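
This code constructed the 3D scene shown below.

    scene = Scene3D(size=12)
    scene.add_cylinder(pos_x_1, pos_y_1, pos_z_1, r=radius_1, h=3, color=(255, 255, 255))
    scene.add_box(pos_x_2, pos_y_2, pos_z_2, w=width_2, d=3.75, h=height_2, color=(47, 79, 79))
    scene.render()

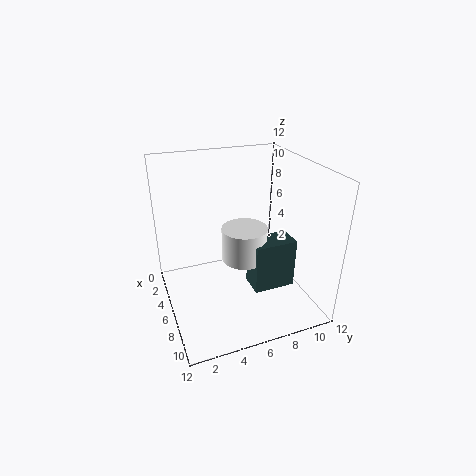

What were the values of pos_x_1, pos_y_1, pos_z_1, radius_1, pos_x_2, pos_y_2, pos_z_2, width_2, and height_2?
pos_x_1 = 5, pos_y_1 = 7, pos_z_1 = 3.25, radius_1 = 2, pos_x_2 = 5, pos_y_2 = 7.25, pos_z_2 = 0.75, width_2 = 2.25, height_2 = 4.5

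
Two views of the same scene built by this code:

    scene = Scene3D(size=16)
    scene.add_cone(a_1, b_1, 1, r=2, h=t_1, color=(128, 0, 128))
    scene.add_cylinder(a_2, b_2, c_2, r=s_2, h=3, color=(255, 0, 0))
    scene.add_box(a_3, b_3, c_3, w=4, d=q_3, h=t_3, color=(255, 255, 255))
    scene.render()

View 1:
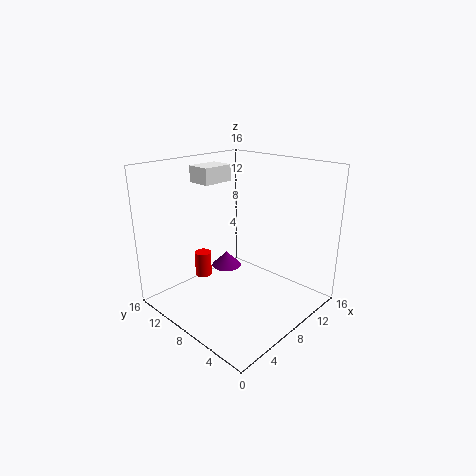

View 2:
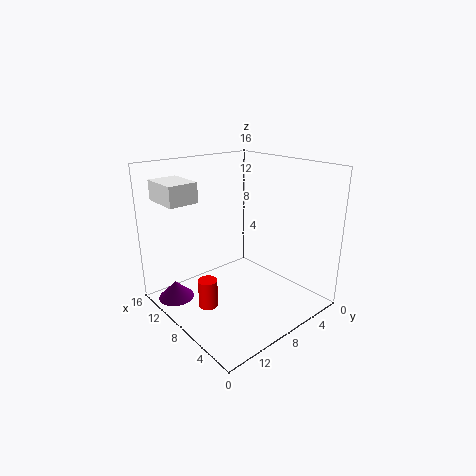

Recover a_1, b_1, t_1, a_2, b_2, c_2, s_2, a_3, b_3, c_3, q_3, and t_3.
a_1 = 12; b_1 = 14; t_1 = 2; a_2 = 7; b_2 = 13; c_2 = 2; s_2 = 1; a_3 = 8; b_3 = 13; c_3 = 13; q_3 = 3; t_3 = 2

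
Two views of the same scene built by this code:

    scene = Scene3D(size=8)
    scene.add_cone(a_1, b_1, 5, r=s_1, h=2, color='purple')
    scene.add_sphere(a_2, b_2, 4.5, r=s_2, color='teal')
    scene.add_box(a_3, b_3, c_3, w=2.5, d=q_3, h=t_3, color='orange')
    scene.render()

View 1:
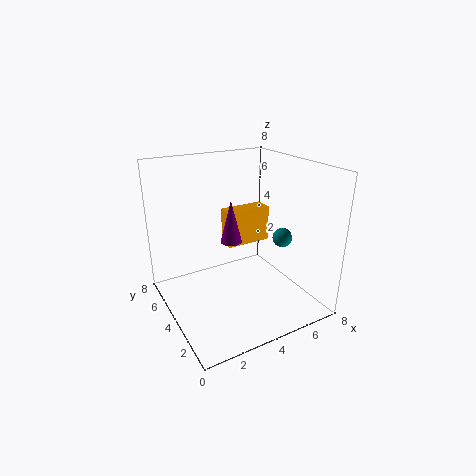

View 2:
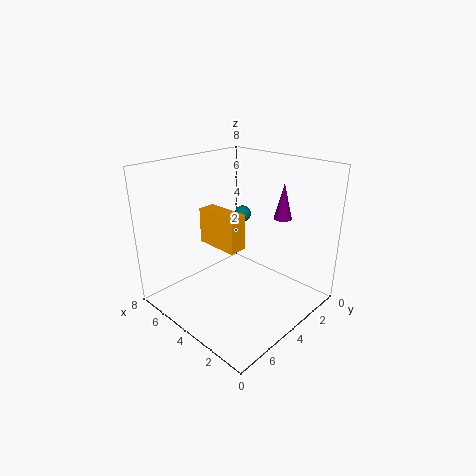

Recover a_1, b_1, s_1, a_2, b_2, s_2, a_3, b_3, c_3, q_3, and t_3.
a_1 = 2.5; b_1 = 2; s_1 = 0.5; a_2 = 5.5; b_2 = 2; s_2 = 0.5; a_3 = 3.5; b_3 = 4; c_3 = 3.5; q_3 = 1; t_3 = 2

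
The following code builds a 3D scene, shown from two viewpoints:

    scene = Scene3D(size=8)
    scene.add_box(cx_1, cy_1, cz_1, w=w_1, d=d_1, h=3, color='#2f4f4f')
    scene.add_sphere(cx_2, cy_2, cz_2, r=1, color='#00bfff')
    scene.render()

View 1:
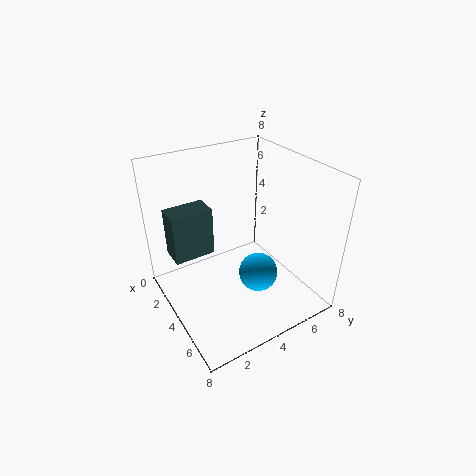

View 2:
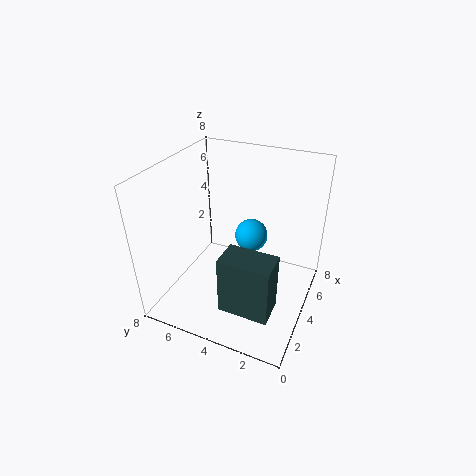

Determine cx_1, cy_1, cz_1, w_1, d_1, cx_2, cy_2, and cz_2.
cx_1 = 0.5, cy_1 = 1, cz_1 = 2, w_1 = 1.5, d_1 = 2.5, cx_2 = 6, cy_2 = 4, cz_2 = 3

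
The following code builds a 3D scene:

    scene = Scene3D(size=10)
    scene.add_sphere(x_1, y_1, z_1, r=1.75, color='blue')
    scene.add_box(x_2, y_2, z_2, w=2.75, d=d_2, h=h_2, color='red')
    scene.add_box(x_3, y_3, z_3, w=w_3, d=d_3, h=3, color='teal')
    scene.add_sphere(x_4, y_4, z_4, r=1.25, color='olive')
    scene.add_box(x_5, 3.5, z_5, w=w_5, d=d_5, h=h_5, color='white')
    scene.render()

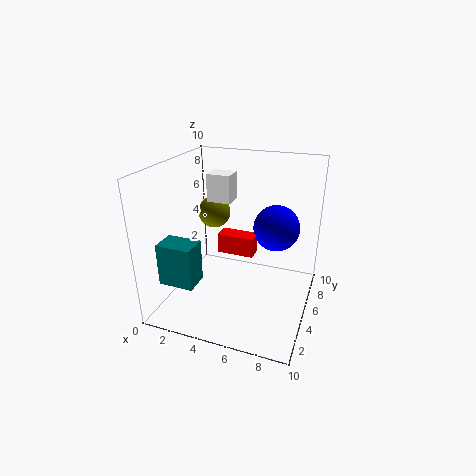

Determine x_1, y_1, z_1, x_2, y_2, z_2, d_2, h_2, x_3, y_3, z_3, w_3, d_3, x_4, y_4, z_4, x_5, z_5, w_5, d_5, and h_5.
x_1 = 7
y_1 = 8
z_1 = 4.75
x_2 = 3
y_2 = 6
z_2 = 3
d_2 = 1.25
h_2 = 1.5
x_3 = 0.25
y_3 = 2
z_3 = 2
w_3 = 2.5
d_3 = 1.75
x_4 = 2
y_4 = 7.75
z_4 = 5.5
x_5 = 3.5
z_5 = 8
w_5 = 1.5
d_5 = 1.25
h_5 = 1.75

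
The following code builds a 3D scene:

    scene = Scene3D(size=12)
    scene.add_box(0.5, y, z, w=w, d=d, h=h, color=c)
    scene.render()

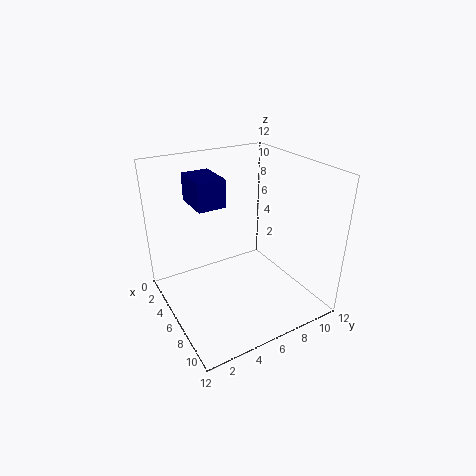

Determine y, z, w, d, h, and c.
y = 3.5, z = 8, w = 3.5, d = 2.5, h = 2.5, c = 'navy'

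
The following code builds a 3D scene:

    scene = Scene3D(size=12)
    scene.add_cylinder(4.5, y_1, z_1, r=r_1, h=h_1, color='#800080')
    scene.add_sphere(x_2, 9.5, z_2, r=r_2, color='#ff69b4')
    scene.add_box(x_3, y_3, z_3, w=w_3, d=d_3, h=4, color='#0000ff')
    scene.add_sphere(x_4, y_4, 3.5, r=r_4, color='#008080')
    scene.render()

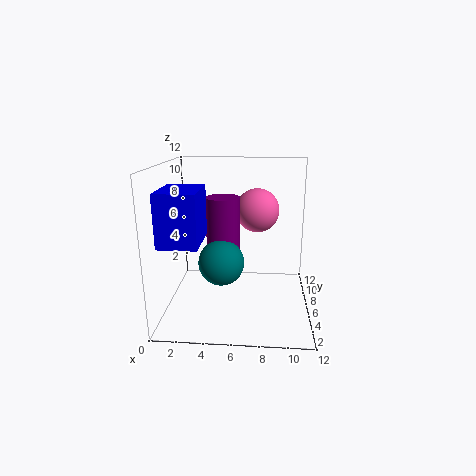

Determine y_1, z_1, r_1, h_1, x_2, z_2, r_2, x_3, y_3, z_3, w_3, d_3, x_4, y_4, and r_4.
y_1 = 8, z_1 = 4, r_1 = 1.5, h_1 = 5, x_2 = 7.5, z_2 = 7.5, r_2 = 2, x_3 = 0.5, y_3 = 1.5, z_3 = 6.5, w_3 = 3, d_3 = 4, x_4 = 4.5, y_4 = 6.5, r_4 = 2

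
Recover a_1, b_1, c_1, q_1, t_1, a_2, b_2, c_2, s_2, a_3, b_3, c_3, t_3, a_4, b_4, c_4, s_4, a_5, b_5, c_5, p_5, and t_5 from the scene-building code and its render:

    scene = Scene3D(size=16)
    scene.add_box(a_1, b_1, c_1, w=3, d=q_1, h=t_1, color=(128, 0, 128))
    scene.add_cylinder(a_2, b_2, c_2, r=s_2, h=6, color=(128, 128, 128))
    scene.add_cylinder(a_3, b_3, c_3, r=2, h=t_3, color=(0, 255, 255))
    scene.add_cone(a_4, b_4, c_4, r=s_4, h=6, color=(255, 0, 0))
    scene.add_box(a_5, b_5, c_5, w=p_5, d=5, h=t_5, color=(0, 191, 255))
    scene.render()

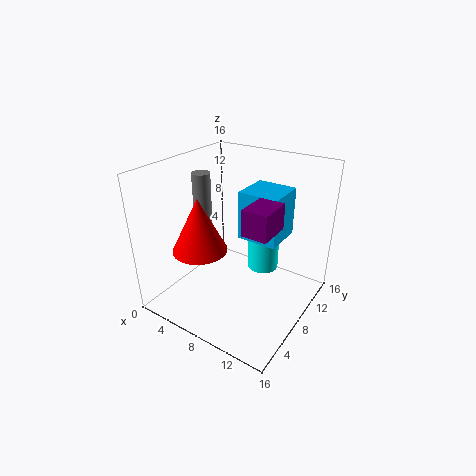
a_1 = 9; b_1 = 7; c_1 = 9; q_1 = 4; t_1 = 3; a_2 = 4; b_2 = 7; c_2 = 9; s_2 = 1; a_3 = 8; b_3 = 14; c_3 = 1; t_3 = 7; a_4 = 5; b_4 = 5; c_4 = 7; s_4 = 3; a_5 = 6; b_5 = 11; c_5 = 6; p_5 = 5; t_5 = 6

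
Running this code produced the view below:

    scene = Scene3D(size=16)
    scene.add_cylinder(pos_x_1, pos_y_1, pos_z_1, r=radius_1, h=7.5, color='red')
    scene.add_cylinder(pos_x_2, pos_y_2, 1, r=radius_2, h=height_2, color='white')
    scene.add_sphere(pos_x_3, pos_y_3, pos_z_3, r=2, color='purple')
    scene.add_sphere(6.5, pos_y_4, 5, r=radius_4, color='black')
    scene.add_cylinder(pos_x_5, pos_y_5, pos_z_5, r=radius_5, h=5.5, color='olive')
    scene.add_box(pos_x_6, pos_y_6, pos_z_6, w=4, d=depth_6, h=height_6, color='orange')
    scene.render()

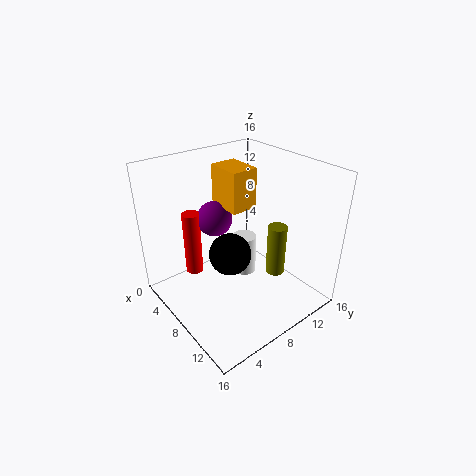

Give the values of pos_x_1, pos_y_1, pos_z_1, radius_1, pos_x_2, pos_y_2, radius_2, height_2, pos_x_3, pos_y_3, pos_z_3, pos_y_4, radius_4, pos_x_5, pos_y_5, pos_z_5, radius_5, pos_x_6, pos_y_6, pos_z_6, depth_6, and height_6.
pos_x_1 = 4; pos_y_1 = 4.5; pos_z_1 = 3; radius_1 = 1; pos_x_2 = 5.5; pos_y_2 = 11; radius_2 = 1.5; height_2 = 5; pos_x_3 = 5; pos_y_3 = 7; pos_z_3 = 9.5; pos_y_4 = 8; radius_4 = 2.5; pos_x_5 = 12; pos_y_5 = 10; pos_z_5 = 5; radius_5 = 1; pos_x_6 = 4; pos_y_6 = 7.5; pos_z_6 = 11; depth_6 = 3; height_6 = 4.5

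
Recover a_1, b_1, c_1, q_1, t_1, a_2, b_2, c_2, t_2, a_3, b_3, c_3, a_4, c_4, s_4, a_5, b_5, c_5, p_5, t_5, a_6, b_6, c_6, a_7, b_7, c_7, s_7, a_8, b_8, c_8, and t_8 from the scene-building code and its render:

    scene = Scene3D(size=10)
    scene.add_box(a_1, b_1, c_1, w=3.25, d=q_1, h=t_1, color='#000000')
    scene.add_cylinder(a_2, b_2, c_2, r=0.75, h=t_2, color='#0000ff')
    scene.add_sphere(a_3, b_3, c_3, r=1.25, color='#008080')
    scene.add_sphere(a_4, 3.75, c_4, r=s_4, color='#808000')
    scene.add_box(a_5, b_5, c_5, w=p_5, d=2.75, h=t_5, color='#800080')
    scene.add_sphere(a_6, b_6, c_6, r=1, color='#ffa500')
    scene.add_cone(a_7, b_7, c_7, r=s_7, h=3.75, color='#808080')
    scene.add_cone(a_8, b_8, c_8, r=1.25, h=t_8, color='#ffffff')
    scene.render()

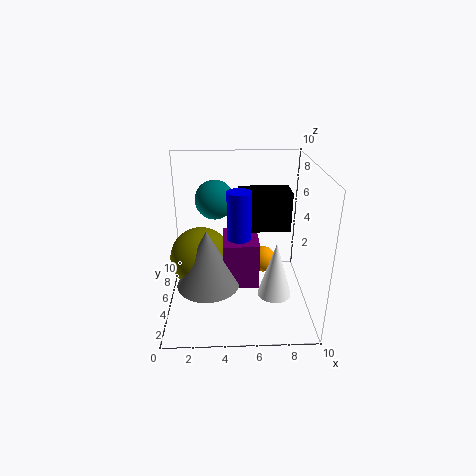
a_1 = 5; b_1 = 3.25; c_1 = 6.25; q_1 = 1.75; t_1 = 2.5; a_2 = 5; b_2 = 3; c_2 = 6; t_2 = 3; a_3 = 3.5; b_3 = 4.5; c_3 = 8; a_4 = 2.5; c_4 = 4.25; s_4 = 2; a_5 = 4; b_5 = 2.25; c_5 = 2.75; p_5 = 2.25; t_5 = 3; a_6 = 7; b_6 = 6.75; c_6 = 2.25; a_7 = 3; b_7 = 2.5; c_7 = 3; s_7 = 2; a_8 = 7.75; b_8 = 5; c_8 = 0.25; t_8 = 4.25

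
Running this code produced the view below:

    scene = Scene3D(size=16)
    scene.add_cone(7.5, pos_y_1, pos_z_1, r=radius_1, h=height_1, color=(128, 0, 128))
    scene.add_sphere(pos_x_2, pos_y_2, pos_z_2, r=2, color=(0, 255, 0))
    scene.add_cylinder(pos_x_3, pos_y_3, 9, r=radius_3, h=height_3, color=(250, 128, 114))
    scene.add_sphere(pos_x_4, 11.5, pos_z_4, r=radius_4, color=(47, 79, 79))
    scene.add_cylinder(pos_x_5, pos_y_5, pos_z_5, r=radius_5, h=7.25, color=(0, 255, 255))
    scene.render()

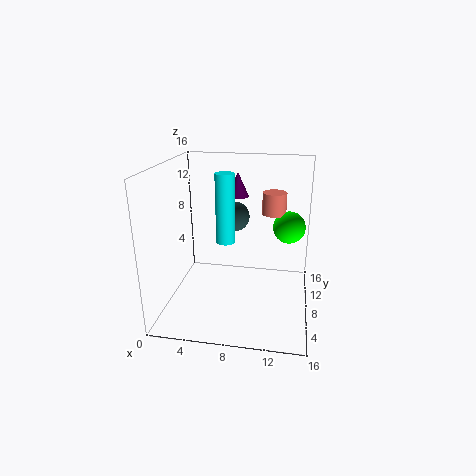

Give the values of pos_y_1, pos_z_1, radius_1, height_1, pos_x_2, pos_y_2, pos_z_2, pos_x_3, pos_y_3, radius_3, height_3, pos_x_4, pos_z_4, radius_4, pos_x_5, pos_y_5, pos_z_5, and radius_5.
pos_y_1 = 10.75
pos_z_1 = 12
radius_1 = 1.25
height_1 = 2.75
pos_x_2 = 13.5
pos_y_2 = 13.5
pos_z_2 = 7.5
pos_x_3 = 11.5
pos_y_3 = 14
radius_3 = 1.5
height_3 = 2.75
pos_x_4 = 7
pos_z_4 = 9.25
radius_4 = 1.75
pos_x_5 = 7
pos_y_5 = 6.25
pos_z_5 = 8.25
radius_5 = 1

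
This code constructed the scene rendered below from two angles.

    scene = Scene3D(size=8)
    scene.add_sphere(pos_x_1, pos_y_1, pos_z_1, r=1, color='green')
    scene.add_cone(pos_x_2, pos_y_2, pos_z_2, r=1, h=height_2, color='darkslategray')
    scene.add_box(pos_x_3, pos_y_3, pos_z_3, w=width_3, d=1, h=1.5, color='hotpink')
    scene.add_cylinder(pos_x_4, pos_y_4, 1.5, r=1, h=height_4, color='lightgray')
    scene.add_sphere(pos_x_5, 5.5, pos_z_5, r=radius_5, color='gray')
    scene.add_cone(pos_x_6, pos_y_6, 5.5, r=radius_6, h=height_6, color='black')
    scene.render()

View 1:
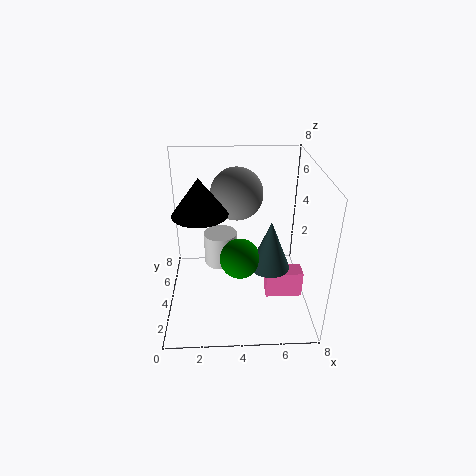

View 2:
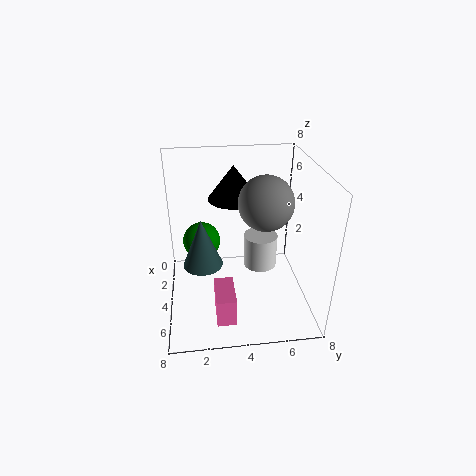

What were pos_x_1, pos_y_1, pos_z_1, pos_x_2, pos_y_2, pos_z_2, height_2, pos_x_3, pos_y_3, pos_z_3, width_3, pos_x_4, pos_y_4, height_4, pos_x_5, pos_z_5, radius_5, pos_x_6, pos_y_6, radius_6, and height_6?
pos_x_1 = 4; pos_y_1 = 2; pos_z_1 = 4; pos_x_2 = 5.5; pos_y_2 = 2; pos_z_2 = 3.5; height_2 = 2.5; pos_x_3 = 5.5; pos_y_3 = 2.5; pos_z_3 = 1; width_3 = 2; pos_x_4 = 3; pos_y_4 = 5.5; height_4 = 2; pos_x_5 = 4; pos_z_5 = 6; radius_5 = 1.5; pos_x_6 = 2; pos_y_6 = 4; radius_6 = 1.5; height_6 = 2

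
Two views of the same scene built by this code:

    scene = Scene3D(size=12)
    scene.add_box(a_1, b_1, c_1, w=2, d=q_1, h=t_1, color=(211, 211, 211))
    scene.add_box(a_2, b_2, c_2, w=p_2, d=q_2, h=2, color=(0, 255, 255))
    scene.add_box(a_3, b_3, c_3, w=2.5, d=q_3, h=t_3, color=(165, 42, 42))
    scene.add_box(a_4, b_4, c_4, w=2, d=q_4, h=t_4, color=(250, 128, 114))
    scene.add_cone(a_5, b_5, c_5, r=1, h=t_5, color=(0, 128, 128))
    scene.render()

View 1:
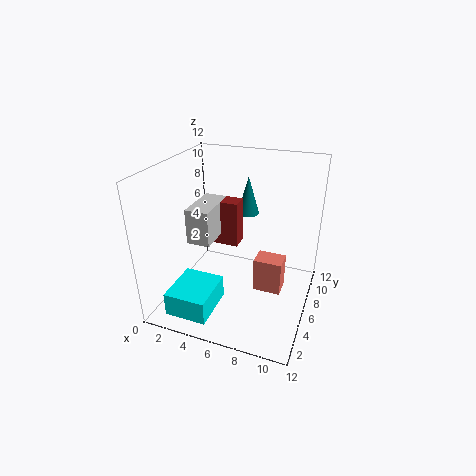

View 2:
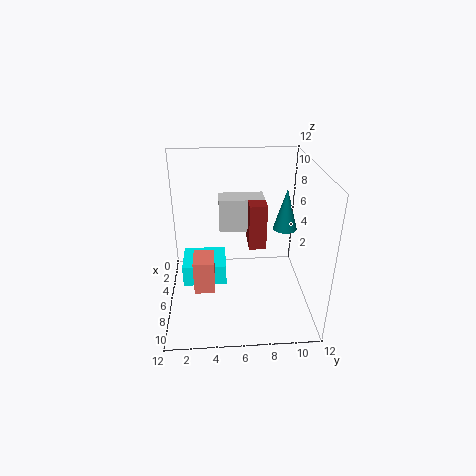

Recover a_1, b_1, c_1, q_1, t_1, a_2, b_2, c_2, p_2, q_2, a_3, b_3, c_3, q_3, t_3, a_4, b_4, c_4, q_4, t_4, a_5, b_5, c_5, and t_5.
a_1 = 2, b_1 = 4.5, c_1 = 5.5, q_1 = 4, t_1 = 3, a_2 = 1.5, b_2 = 1, c_2 = 0.5, p_2 = 3.5, q_2 = 4, a_3 = 3, b_3 = 7, c_3 = 4.5, q_3 = 1.5, t_3 = 4, a_4 = 8.5, b_4 = 2.5, c_4 = 4, q_4 = 1.5, t_4 = 2.5, a_5 = 5.5, b_5 = 10, c_5 = 6.5, t_5 = 3.5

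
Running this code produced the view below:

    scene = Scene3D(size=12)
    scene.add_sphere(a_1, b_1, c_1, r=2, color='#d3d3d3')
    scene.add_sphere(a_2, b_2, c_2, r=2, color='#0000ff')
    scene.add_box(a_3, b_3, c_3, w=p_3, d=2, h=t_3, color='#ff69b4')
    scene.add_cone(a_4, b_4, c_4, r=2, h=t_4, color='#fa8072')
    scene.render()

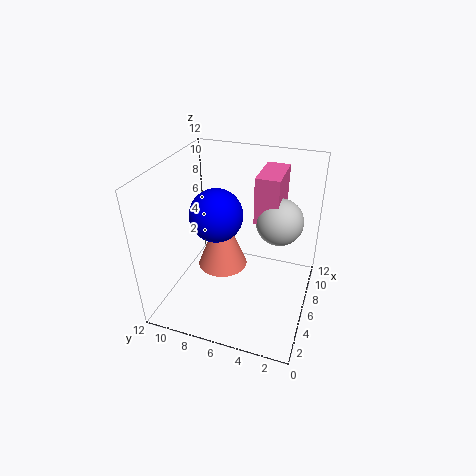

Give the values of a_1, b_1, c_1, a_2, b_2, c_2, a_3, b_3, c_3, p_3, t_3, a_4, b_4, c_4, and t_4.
a_1 = 8; b_1 = 3; c_1 = 7; a_2 = 4; b_2 = 7; c_2 = 9; a_3 = 7; b_3 = 3; c_3 = 7; p_3 = 4; t_3 = 4; a_4 = 5; b_4 = 7; c_4 = 4; t_4 = 5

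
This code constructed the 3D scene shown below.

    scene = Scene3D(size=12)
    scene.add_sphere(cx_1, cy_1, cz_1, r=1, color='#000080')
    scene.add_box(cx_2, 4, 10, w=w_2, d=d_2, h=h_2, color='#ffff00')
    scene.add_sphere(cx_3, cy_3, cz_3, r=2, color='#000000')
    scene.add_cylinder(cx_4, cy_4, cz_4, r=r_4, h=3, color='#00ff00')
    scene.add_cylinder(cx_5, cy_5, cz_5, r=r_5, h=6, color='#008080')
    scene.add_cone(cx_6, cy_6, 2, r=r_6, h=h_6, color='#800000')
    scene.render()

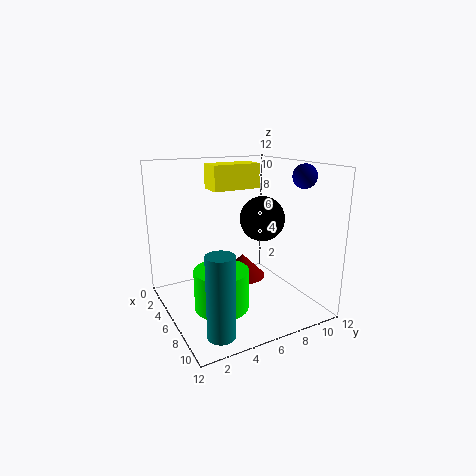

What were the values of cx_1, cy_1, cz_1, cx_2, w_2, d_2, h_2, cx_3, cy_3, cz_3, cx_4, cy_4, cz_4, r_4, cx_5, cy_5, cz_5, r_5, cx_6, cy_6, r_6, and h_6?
cx_1 = 8; cy_1 = 11; cz_1 = 11; cx_2 = 4; w_2 = 2; d_2 = 4; h_2 = 2; cx_3 = 5; cy_3 = 9; cz_3 = 7; cx_4 = 9; cy_4 = 3; cz_4 = 2; r_4 = 2; cx_5 = 11; cy_5 = 2; cz_5 = 1; r_5 = 1; cx_6 = 5; cy_6 = 7; r_6 = 2; h_6 = 2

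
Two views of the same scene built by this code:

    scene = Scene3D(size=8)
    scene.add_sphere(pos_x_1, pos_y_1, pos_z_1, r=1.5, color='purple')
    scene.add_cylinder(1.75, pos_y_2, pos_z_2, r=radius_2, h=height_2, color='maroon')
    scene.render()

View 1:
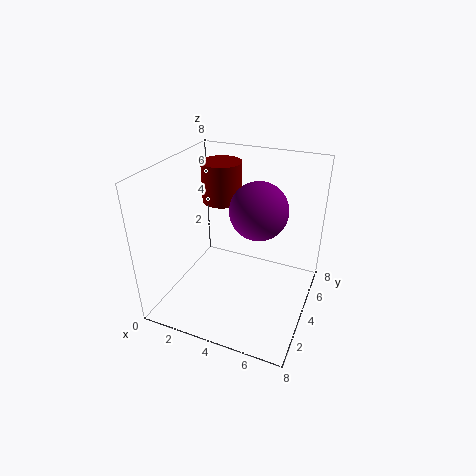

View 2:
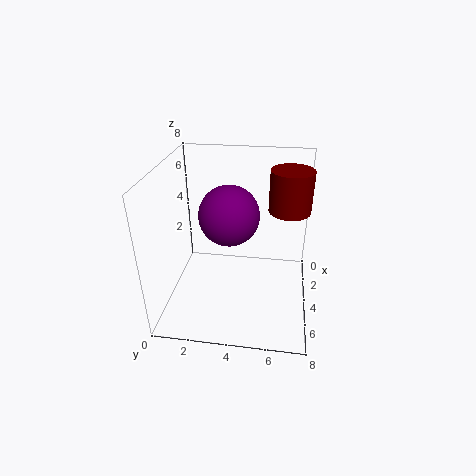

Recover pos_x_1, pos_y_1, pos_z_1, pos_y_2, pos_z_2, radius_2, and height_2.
pos_x_1 = 5.25
pos_y_1 = 3.75
pos_z_1 = 6
pos_y_2 = 6.75
pos_z_2 = 4.75
radius_2 = 1.25
height_2 = 2.5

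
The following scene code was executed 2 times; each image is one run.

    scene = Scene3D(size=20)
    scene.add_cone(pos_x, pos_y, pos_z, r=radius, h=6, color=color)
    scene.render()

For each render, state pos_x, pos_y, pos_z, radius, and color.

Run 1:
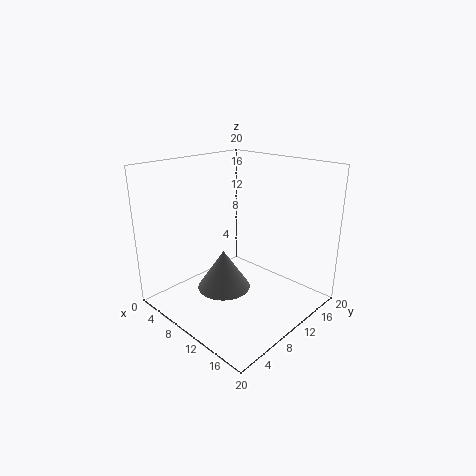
pos_x = 7
pos_y = 10
pos_z = 1
radius = 4
color = 'gray'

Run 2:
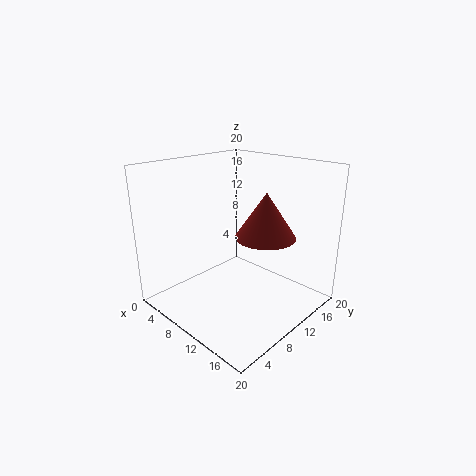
pos_x = 14
pos_y = 11
pos_z = 11
radius = 4
color = 'brown'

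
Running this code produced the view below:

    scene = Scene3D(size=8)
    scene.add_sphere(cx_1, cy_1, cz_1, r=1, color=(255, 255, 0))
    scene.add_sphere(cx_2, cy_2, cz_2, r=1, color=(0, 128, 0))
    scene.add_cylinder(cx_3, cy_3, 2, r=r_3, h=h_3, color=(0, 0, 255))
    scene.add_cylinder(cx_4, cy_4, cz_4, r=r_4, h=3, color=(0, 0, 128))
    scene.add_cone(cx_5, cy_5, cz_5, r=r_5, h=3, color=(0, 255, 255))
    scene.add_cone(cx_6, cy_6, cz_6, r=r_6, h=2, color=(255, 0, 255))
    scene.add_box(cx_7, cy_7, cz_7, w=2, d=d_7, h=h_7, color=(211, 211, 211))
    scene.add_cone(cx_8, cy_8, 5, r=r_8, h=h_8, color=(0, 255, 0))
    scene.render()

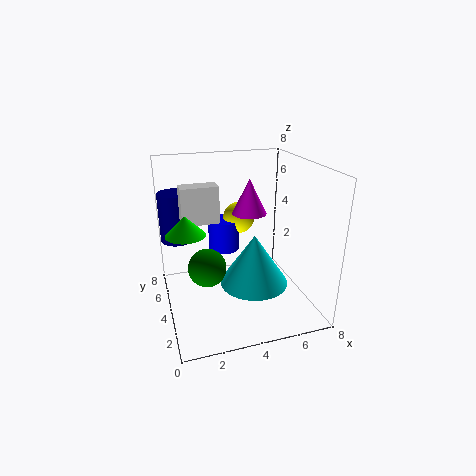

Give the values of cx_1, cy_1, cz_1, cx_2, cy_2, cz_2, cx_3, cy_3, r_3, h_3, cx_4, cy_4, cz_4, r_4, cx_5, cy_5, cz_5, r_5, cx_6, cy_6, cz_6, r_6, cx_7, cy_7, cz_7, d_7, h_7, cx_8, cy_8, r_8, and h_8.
cx_1 = 5, cy_1 = 7, cz_1 = 4, cx_2 = 2, cy_2 = 3, cz_2 = 3, cx_3 = 4, cy_3 = 7, r_3 = 1, h_3 = 2, cx_4 = 1, cy_4 = 7, cz_4 = 3, r_4 = 1, cx_5 = 5, cy_5 = 4, cz_5 = 1, r_5 = 2, cx_6 = 5, cy_6 = 5, cz_6 = 5, r_6 = 1, cx_7 = 1, cy_7 = 4, cz_7 = 5, d_7 = 1, h_7 = 2, cx_8 = 1, cy_8 = 3, r_8 = 1, h_8 = 1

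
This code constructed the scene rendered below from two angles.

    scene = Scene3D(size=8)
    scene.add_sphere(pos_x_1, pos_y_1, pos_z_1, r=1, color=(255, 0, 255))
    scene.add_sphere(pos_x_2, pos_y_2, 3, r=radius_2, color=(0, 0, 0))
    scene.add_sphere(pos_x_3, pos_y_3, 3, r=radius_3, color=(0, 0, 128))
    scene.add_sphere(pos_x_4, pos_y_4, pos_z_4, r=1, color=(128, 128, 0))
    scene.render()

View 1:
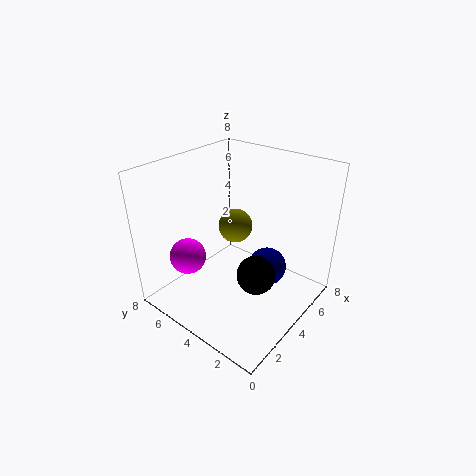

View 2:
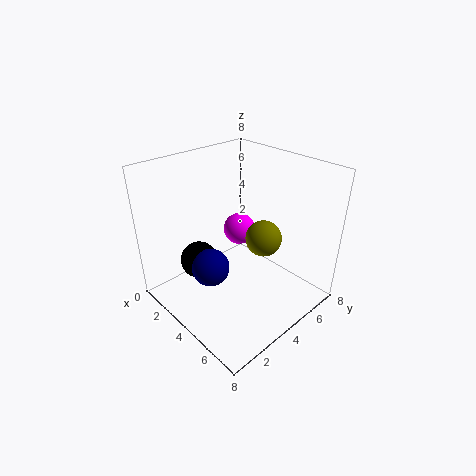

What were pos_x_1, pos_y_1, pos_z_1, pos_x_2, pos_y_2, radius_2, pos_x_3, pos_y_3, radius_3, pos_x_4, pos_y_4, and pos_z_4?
pos_x_1 = 2, pos_y_1 = 6, pos_z_1 = 3, pos_x_2 = 3, pos_y_2 = 2, radius_2 = 1, pos_x_3 = 4, pos_y_3 = 2, radius_3 = 1, pos_x_4 = 5, pos_y_4 = 5, pos_z_4 = 4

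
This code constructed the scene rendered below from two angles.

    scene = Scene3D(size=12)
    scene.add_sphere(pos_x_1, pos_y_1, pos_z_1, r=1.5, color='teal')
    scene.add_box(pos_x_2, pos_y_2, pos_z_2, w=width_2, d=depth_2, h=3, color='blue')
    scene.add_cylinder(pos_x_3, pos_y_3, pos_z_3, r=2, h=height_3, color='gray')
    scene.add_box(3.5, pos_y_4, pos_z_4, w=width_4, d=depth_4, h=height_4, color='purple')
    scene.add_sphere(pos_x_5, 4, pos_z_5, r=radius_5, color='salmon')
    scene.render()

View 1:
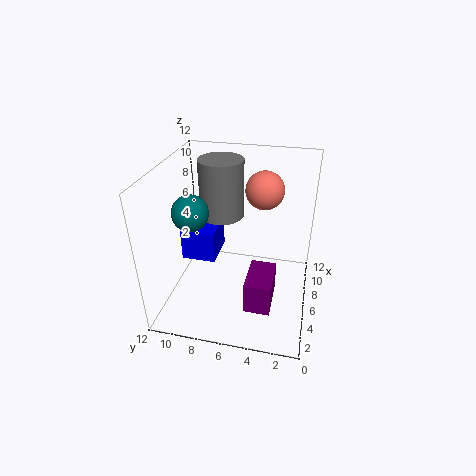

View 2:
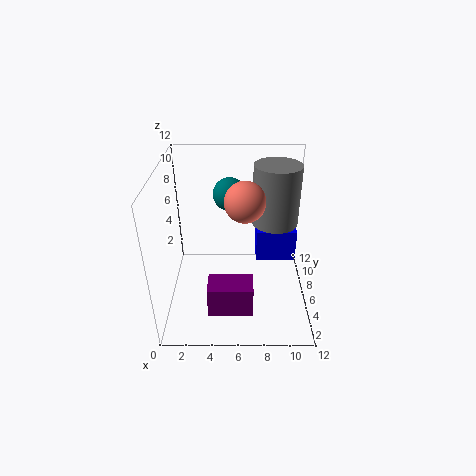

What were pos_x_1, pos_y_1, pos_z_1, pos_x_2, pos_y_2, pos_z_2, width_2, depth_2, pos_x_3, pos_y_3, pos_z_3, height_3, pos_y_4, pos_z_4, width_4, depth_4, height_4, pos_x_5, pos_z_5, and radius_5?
pos_x_1 = 5.25, pos_y_1 = 9.75, pos_z_1 = 8.25, pos_x_2 = 7.75, pos_y_2 = 8.75, pos_z_2 = 1.75, width_2 = 3.75, depth_2 = 3.25, pos_x_3 = 9.25, pos_y_3 = 8.25, pos_z_3 = 6.25, height_3 = 5.25, pos_y_4 = 2.75, pos_z_4 = 0.25, width_4 = 3.75, depth_4 = 2.25, height_4 = 2.75, pos_x_5 = 6.5, pos_z_5 = 10.25, radius_5 = 1.5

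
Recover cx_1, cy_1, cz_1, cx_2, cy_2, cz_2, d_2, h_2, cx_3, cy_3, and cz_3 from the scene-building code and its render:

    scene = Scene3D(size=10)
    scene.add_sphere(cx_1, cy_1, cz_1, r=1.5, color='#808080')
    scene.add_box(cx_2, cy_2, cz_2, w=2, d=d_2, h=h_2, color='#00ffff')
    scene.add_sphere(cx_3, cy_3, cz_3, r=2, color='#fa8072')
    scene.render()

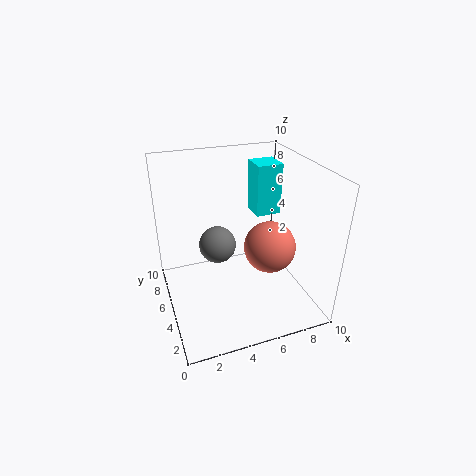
cx_1 = 4.5; cy_1 = 8.5; cz_1 = 2.5; cx_2 = 7.5; cy_2 = 7.5; cz_2 = 5; d_2 = 2; h_2 = 4; cx_3 = 8; cy_3 = 6; cz_3 = 3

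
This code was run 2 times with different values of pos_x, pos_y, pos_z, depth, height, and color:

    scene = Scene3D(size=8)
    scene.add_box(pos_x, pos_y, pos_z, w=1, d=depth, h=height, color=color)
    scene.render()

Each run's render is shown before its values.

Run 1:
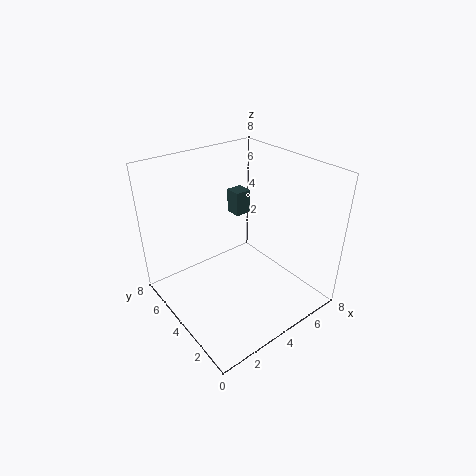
pos_x = 5.5
pos_y = 6
pos_z = 4
depth = 1
height = 1.5
color = 'darkslategray'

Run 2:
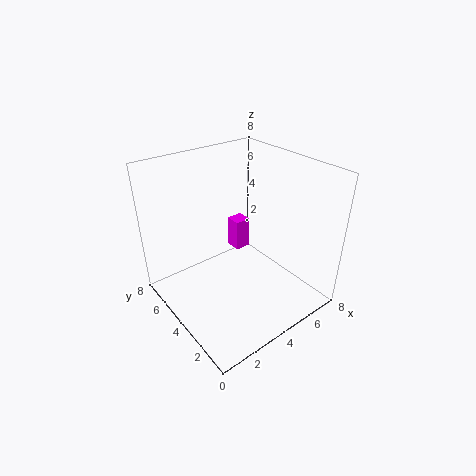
pos_x = 5.5
pos_y = 6
pos_z = 1.5
depth = 1
height = 2
color = 'magenta'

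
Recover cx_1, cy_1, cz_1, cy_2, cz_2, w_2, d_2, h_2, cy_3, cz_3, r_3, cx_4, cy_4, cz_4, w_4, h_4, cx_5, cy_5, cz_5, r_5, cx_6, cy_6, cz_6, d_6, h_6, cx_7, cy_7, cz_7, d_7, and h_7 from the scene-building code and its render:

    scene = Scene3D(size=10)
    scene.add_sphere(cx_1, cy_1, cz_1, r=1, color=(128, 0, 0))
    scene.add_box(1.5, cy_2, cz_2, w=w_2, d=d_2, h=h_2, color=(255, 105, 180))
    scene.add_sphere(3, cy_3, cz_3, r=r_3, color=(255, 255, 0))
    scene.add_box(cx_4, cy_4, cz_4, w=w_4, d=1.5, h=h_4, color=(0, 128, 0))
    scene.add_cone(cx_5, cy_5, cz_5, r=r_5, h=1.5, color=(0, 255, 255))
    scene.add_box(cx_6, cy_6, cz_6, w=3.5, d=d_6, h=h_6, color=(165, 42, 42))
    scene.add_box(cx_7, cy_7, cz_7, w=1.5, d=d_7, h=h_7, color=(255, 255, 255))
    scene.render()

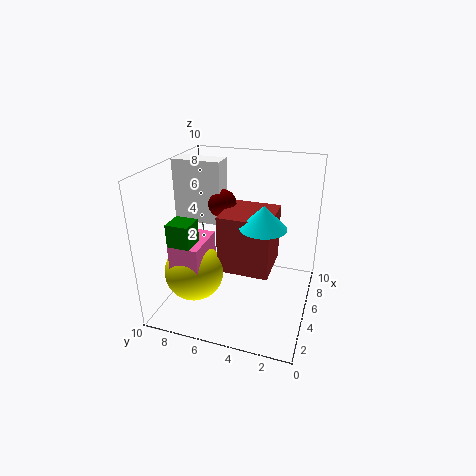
cx_1 = 6, cy_1 = 6.5, cz_1 = 7, cy_2 = 6.5, cz_2 = 3, w_2 = 3, d_2 = 2, h_2 = 2.5, cy_3 = 7.5, cz_3 = 3, r_3 = 2, cx_4 = 1.5, cy_4 = 7, cz_4 = 2.5, w_4 = 1.5, h_4 = 4.5, cx_5 = 4, cy_5 = 3, cz_5 = 6.5, r_5 = 1.5, cx_6 = 3.5, cy_6 = 2.5, cz_6 = 3, d_6 = 3.5, h_6 = 4, cx_7 = 5.5, cy_7 = 6.5, cz_7 = 5.5, d_7 = 3.5, h_7 = 4.5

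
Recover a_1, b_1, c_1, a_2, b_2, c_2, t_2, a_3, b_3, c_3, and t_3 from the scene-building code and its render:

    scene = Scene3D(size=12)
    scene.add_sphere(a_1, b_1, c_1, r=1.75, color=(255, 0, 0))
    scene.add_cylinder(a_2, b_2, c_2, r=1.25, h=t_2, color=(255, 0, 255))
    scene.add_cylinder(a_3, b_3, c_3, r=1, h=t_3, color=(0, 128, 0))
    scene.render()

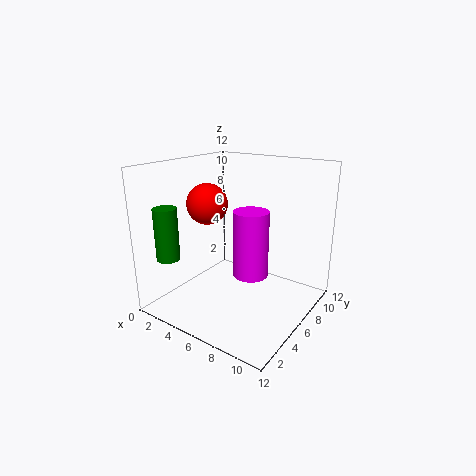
a_1 = 3; b_1 = 5.75; c_1 = 8.5; a_2 = 9; b_2 = 3.25; c_2 = 4.75; t_2 = 4.75; a_3 = 1; b_3 = 2.75; c_3 = 4; t_3 = 4.5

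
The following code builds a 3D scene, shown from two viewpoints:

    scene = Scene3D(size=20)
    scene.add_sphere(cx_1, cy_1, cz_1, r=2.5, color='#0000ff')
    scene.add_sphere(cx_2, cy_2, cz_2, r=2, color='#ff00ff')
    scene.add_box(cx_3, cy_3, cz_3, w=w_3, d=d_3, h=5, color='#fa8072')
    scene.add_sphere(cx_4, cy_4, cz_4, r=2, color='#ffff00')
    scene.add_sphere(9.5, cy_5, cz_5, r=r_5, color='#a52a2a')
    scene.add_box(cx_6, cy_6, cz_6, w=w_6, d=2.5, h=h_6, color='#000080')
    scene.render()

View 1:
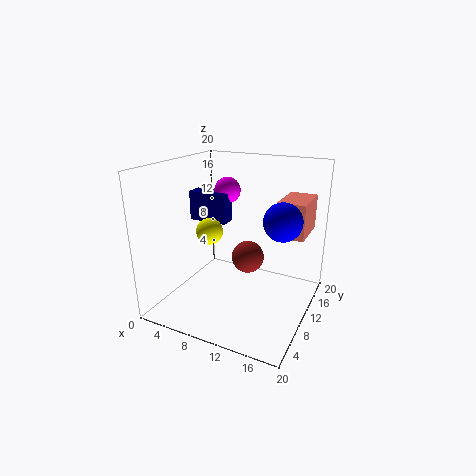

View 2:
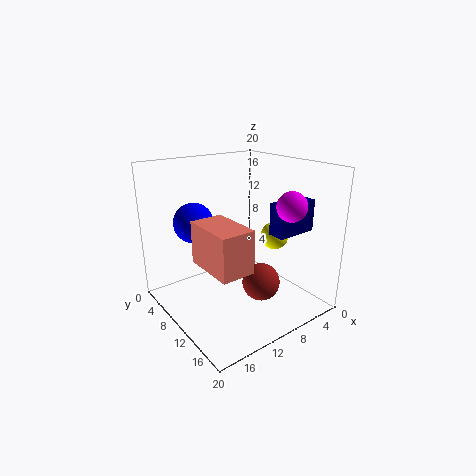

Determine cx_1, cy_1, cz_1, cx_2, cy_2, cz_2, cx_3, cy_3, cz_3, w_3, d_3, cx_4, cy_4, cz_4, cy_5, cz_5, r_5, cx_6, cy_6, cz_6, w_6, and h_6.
cx_1 = 16.5
cy_1 = 9.5
cz_1 = 13.5
cx_2 = 5.5
cy_2 = 15.5
cz_2 = 15
cx_3 = 14.5
cy_3 = 12.5
cz_3 = 10
w_3 = 4
d_3 = 6.5
cx_4 = 4.5
cy_4 = 11.5
cz_4 = 9.5
cy_5 = 14.5
cz_5 = 5
r_5 = 2.5
cx_6 = 0.5
cy_6 = 12.5
cz_6 = 10.5
w_6 = 6
h_6 = 4.5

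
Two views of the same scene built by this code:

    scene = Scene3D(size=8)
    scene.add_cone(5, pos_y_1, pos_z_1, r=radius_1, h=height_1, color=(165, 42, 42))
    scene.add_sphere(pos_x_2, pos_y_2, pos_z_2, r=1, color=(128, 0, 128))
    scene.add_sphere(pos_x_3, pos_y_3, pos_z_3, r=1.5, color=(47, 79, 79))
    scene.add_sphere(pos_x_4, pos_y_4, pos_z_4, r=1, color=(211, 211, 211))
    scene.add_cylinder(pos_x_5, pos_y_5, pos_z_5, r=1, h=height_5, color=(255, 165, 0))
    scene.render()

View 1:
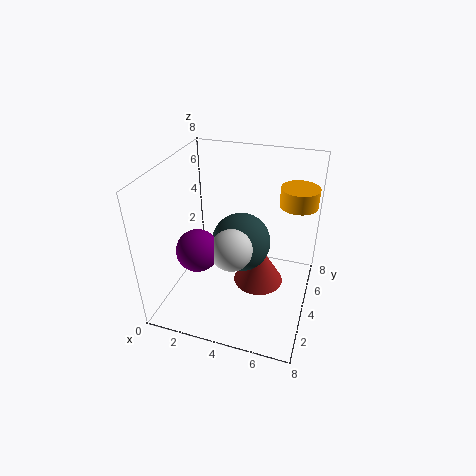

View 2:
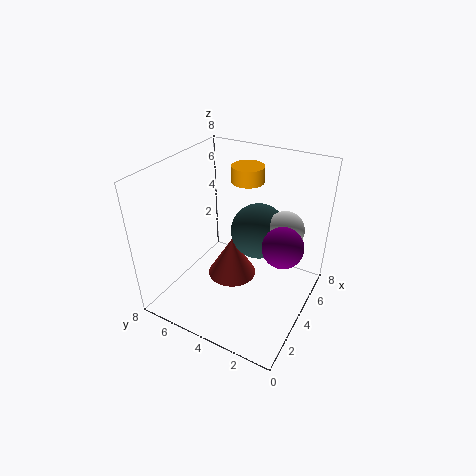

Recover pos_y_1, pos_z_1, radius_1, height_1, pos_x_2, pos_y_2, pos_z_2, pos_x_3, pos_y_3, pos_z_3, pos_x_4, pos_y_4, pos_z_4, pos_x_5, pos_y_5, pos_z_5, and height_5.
pos_y_1 = 5
pos_z_1 = 0.5
radius_1 = 1.5
height_1 = 2.5
pos_x_2 = 3
pos_y_2 = 1
pos_z_2 = 5
pos_x_3 = 4.5
pos_y_3 = 3
pos_z_3 = 4.5
pos_x_4 = 4.5
pos_y_4 = 1.5
pos_z_4 = 5
pos_x_5 = 7
pos_y_5 = 5
pos_z_5 = 6
height_5 = 1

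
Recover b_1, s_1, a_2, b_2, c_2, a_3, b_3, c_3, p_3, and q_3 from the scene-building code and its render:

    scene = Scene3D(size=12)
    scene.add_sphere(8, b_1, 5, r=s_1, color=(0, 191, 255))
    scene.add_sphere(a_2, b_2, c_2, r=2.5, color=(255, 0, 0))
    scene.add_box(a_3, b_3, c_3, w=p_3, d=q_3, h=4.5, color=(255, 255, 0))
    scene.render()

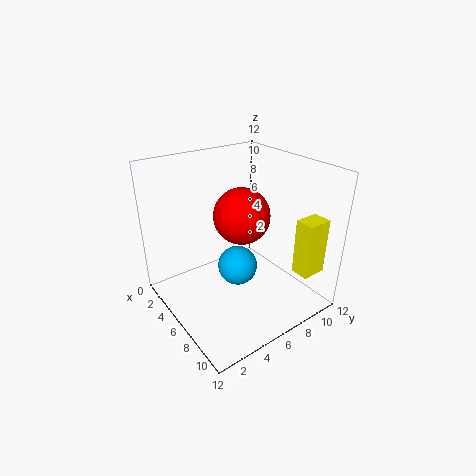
b_1 = 4.5
s_1 = 1.5
a_2 = 4.5
b_2 = 7.5
c_2 = 7
a_3 = 10
b_3 = 8.5
c_3 = 4
p_3 = 1.5
q_3 = 2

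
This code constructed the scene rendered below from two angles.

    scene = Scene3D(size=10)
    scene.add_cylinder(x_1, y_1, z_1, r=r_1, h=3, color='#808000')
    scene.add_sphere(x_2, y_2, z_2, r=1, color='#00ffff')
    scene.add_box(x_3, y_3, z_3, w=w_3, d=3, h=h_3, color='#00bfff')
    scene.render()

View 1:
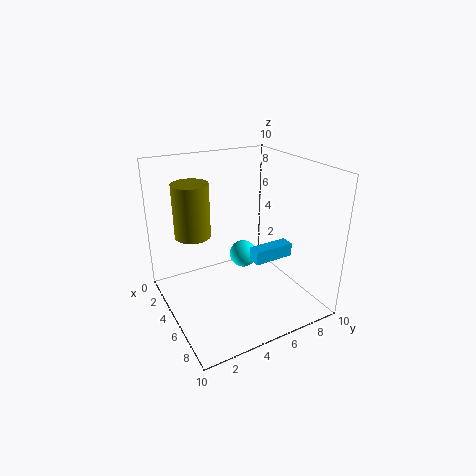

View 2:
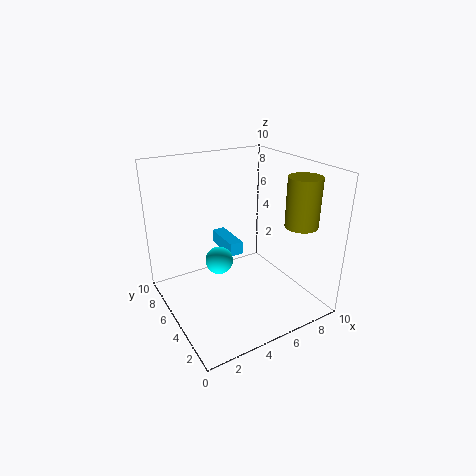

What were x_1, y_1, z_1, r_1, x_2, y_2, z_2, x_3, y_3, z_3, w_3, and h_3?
x_1 = 7; y_1 = 1; z_1 = 7; r_1 = 1; x_2 = 4; y_2 = 6; z_2 = 3; x_3 = 5; y_3 = 6; z_3 = 3; w_3 = 1; h_3 = 1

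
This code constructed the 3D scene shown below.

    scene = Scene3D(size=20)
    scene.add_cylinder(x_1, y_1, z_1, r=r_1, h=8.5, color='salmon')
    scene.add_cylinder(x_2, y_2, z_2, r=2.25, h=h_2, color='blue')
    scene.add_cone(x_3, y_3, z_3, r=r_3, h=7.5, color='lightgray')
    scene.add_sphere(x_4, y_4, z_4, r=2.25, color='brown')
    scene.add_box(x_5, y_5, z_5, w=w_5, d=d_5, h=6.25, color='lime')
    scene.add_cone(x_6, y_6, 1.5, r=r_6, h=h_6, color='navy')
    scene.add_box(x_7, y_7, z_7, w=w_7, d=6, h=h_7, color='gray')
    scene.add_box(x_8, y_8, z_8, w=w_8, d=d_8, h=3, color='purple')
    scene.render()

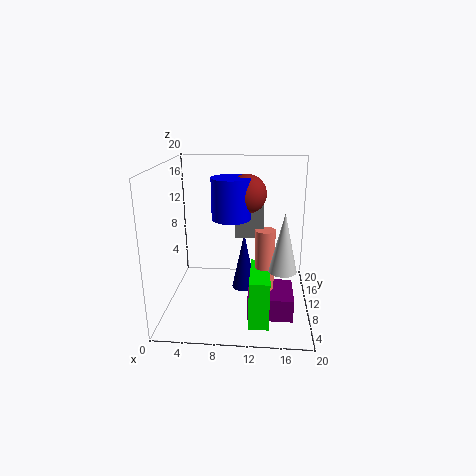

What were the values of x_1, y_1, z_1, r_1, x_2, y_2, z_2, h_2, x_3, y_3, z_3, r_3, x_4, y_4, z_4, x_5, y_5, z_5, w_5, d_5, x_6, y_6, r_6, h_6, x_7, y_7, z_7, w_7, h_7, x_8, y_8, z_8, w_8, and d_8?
x_1 = 13.75, y_1 = 6, z_1 = 4.25, r_1 = 1.25, x_2 = 9.75, y_2 = 4, z_2 = 14.75, h_2 = 4.75, x_3 = 16, y_3 = 5, z_3 = 7.75, r_3 = 1.75, x_4 = 11.5, y_4 = 4.75, z_4 = 17.5, x_5 = 12, y_5 = 1.25, z_5 = 1.5, w_5 = 2.5, d_5 = 6.75, x_6 = 10.75, y_6 = 11.75, r_6 = 1.75, h_6 = 8.5, x_7 = 10, y_7 = 6.25, z_7 = 11.5, w_7 = 3.5, h_7 = 4.5, x_8 = 11.75, y_8 = 2.75, z_8 = 1.75, w_8 = 5.75, d_8 = 5.5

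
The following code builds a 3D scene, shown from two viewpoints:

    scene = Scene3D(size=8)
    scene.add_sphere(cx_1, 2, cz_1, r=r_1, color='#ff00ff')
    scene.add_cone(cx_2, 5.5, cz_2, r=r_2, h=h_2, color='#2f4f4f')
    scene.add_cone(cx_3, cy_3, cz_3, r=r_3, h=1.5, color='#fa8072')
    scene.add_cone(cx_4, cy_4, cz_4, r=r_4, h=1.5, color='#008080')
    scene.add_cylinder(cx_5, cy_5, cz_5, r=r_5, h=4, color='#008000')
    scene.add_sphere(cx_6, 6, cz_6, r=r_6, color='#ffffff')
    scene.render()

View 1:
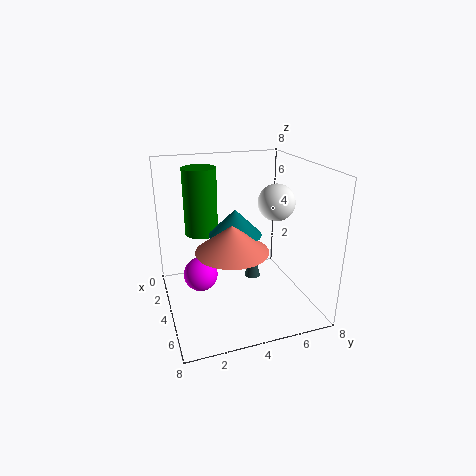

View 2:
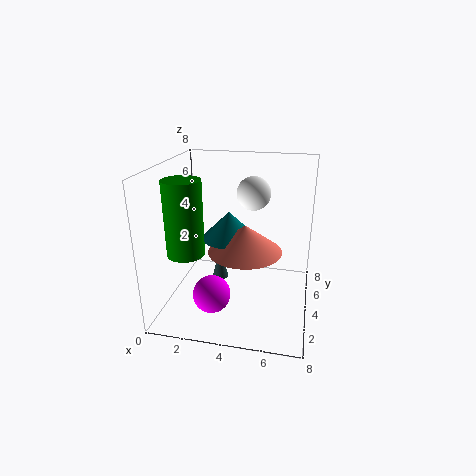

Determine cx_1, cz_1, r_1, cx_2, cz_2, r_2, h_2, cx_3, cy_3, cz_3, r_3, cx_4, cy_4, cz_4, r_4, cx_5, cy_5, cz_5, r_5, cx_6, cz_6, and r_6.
cx_1 = 3; cz_1 = 1.5; r_1 = 1; cx_2 = 2.5; cz_2 = 0.5; r_2 = 0.5; h_2 = 2; cx_3 = 4.5; cy_3 = 3.5; cz_3 = 3.5; r_3 = 2; cx_4 = 3.5; cy_4 = 4; cz_4 = 4; r_4 = 1.5; cx_5 = 1.5; cy_5 = 2.5; cz_5 = 3.5; r_5 = 1; cx_6 = 4.5; cz_6 = 6; r_6 = 1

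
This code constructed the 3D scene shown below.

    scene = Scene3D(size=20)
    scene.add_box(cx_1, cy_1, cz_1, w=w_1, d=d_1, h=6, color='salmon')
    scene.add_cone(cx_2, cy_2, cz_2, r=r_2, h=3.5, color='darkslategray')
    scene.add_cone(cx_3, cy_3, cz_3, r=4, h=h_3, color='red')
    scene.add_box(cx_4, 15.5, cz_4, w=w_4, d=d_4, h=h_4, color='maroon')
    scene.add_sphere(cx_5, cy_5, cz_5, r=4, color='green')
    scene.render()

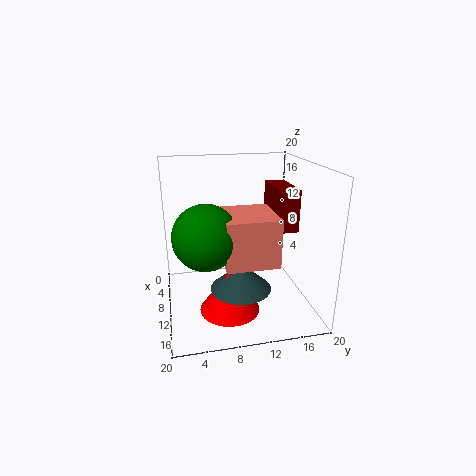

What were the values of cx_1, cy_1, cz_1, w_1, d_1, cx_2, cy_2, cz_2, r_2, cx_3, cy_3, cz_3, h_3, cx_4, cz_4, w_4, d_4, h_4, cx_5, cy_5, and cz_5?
cx_1 = 11, cy_1 = 7, cz_1 = 9, w_1 = 7, d_1 = 6.5, cx_2 = 14, cy_2 = 9.5, cz_2 = 4.5, r_2 = 4, cx_3 = 14, cy_3 = 8, cz_3 = 1.5, h_3 = 5.5, cx_4 = 4, cz_4 = 10.5, w_4 = 7, d_4 = 3, h_4 = 6, cx_5 = 15, cy_5 = 5, cz_5 = 12.5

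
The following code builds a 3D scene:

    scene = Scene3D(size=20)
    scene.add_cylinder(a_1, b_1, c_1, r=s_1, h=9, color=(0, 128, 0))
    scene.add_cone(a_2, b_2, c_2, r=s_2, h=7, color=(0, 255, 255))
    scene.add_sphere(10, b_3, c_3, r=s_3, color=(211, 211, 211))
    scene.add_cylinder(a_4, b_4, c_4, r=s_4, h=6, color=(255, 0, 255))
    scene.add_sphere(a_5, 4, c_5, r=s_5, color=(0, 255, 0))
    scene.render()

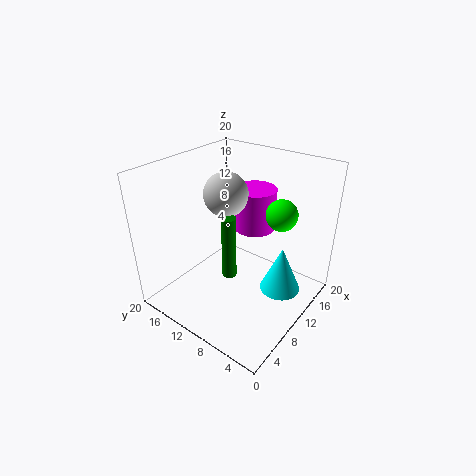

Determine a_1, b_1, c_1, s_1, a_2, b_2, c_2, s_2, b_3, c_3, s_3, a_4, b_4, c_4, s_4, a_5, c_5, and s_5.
a_1 = 8, b_1 = 10, c_1 = 5, s_1 = 1, a_2 = 14, b_2 = 5, c_2 = 1, s_2 = 3, b_3 = 12, c_3 = 16, s_3 = 3, a_4 = 14, b_4 = 10, c_4 = 10, s_4 = 3, a_5 = 11, c_5 = 15, s_5 = 2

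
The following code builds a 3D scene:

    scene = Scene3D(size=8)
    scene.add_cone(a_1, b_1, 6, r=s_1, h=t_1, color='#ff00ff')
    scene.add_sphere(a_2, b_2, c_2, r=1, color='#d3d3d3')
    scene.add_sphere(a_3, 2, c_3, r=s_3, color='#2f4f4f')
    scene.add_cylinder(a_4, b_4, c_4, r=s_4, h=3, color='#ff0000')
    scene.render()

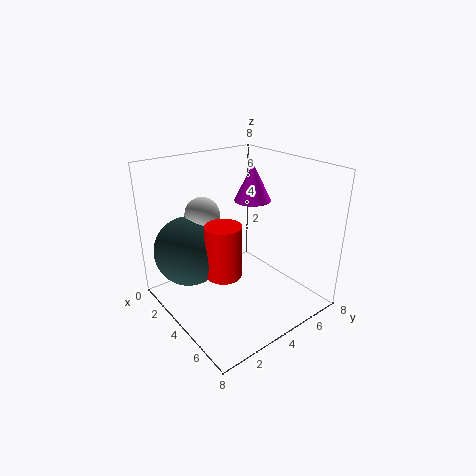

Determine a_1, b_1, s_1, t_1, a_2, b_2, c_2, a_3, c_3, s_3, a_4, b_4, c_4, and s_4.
a_1 = 4
b_1 = 5
s_1 = 1
t_1 = 2
a_2 = 2
b_2 = 3
c_2 = 5
a_3 = 2
c_3 = 3
s_3 = 2
a_4 = 4
b_4 = 3
c_4 = 2
s_4 = 1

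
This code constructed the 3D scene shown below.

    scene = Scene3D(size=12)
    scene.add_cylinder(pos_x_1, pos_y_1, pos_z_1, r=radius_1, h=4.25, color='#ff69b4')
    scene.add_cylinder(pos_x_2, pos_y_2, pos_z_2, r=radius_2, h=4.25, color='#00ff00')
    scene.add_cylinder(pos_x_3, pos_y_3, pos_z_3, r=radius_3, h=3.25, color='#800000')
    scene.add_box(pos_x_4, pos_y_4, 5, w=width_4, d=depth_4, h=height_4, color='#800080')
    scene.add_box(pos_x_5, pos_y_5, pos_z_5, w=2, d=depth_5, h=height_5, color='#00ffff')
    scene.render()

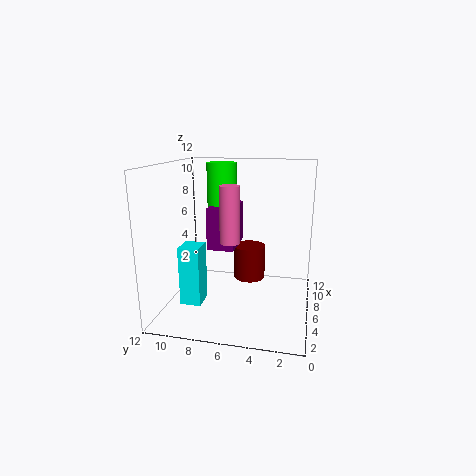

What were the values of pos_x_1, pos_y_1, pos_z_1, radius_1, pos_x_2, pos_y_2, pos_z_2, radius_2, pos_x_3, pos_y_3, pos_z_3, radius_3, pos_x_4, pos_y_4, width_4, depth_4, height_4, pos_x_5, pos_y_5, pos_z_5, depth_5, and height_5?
pos_x_1 = 3.25; pos_y_1 = 6; pos_z_1 = 6.5; radius_1 = 0.75; pos_x_2 = 7.5; pos_y_2 = 7.75; pos_z_2 = 7.75; radius_2 = 1.25; pos_x_3 = 10; pos_y_3 = 5.75; pos_z_3 = 0.75; radius_3 = 1.5; pos_x_4 = 5.25; pos_y_4 = 6.25; width_4 = 4; depth_4 = 2.25; height_4 = 3.5; pos_x_5 = 3.75; pos_y_5 = 8.75; pos_z_5 = 0.5; depth_5 = 1.75; height_5 = 5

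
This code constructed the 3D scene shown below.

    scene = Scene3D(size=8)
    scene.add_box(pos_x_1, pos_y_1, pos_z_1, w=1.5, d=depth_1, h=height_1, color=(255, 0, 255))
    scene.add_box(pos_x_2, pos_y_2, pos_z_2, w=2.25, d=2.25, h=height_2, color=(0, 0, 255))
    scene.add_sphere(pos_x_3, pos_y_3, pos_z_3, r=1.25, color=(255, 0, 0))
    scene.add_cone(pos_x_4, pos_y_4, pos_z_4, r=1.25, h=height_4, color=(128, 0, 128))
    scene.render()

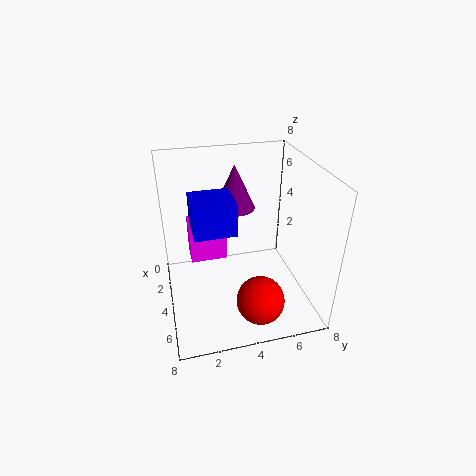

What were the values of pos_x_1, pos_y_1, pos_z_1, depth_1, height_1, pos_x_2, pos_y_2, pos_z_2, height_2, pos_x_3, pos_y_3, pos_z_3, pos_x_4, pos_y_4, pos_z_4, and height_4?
pos_x_1 = 0.75, pos_y_1 = 1.5, pos_z_1 = 1.5, depth_1 = 2.25, height_1 = 2.5, pos_x_2 = 2.75, pos_y_2 = 1.5, pos_z_2 = 4.75, height_2 = 1.75, pos_x_3 = 6.75, pos_y_3 = 4.5, pos_z_3 = 1.75, pos_x_4 = 1.25, pos_y_4 = 4.5, pos_z_4 = 4.5, height_4 = 2.75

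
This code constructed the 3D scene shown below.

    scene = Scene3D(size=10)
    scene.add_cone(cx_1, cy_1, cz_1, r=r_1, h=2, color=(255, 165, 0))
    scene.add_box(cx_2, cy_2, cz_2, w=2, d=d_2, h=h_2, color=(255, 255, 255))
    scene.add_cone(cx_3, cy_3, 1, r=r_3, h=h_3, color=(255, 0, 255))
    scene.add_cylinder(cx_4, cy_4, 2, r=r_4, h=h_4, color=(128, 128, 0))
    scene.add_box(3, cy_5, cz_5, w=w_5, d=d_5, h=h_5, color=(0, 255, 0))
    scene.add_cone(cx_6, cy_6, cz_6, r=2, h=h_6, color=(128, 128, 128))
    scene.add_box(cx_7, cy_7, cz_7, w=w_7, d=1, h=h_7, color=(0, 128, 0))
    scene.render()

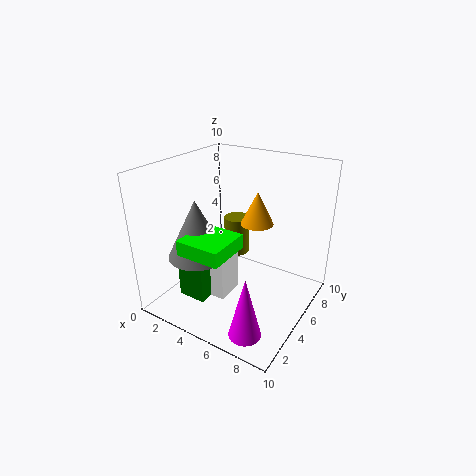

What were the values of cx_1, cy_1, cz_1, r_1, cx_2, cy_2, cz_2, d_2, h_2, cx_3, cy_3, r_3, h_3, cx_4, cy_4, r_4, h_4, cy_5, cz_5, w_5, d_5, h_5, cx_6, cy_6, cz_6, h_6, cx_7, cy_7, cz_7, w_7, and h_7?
cx_1 = 7
cy_1 = 4
cz_1 = 7
r_1 = 1
cx_2 = 3
cy_2 = 3
cz_2 = 1
d_2 = 2
h_2 = 3
cx_3 = 8
cy_3 = 1
r_3 = 1
h_3 = 4
cx_4 = 3
cy_4 = 8
r_4 = 1
h_4 = 3
cy_5 = 1
cz_5 = 5
w_5 = 3
d_5 = 3
h_5 = 1
cx_6 = 3
cy_6 = 3
cz_6 = 4
h_6 = 4
cx_7 = 2
cy_7 = 2
cz_7 = 1
w_7 = 2
h_7 = 4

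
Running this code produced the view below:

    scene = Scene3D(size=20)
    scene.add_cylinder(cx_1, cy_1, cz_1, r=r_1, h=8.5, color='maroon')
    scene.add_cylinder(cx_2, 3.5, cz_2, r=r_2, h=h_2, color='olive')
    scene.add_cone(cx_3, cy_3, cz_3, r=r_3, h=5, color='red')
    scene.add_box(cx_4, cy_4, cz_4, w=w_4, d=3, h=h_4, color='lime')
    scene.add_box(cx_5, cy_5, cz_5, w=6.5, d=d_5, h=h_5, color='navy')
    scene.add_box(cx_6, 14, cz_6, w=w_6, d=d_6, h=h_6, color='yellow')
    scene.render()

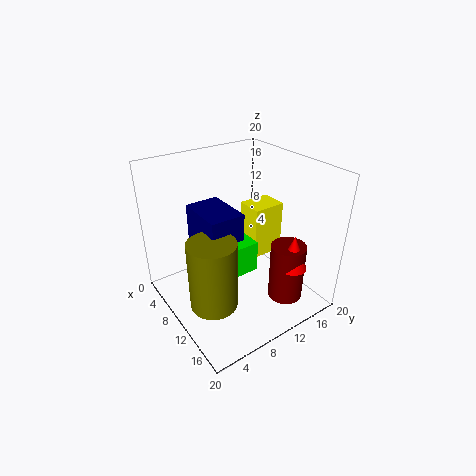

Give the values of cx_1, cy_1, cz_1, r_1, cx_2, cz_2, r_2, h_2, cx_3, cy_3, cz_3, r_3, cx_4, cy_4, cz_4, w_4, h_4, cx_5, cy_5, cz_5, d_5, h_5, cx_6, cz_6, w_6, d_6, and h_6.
cx_1 = 14.5; cy_1 = 15.5; cz_1 = 0.5; r_1 = 2.5; cx_2 = 14; cz_2 = 4.5; r_2 = 3; h_2 = 9; cx_3 = 15.5; cy_3 = 15.5; cz_3 = 6; r_3 = 2; cx_4 = 11; cy_4 = 6.5; cz_4 = 8; w_4 = 4; h_4 = 4; cx_5 = 7; cy_5 = 4; cz_5 = 9.5; d_5 = 4.5; h_5 = 6; cx_6 = 5; cz_6 = 4.5; w_6 = 4; d_6 = 5; h_6 = 8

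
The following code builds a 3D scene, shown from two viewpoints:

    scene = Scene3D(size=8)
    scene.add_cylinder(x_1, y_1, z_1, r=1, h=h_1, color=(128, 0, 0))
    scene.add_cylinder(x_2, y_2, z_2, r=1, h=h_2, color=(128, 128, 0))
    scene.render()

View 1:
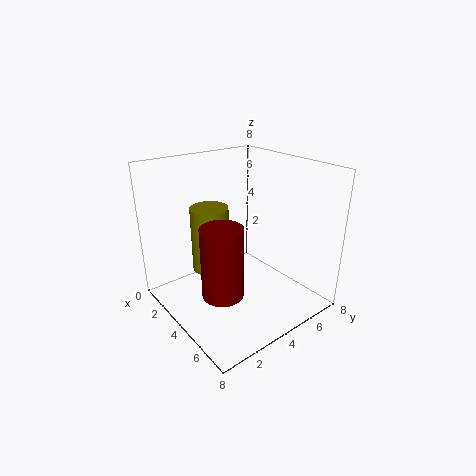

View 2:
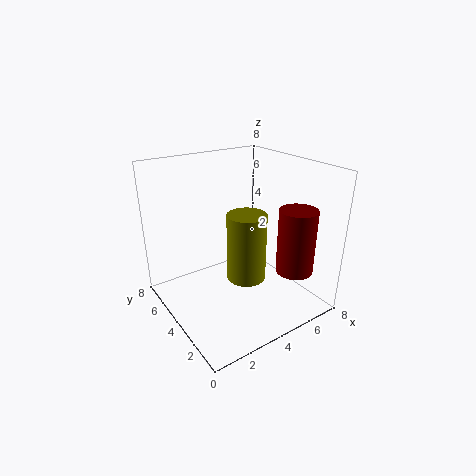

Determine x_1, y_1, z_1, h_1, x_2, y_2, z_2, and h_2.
x_1 = 6, y_1 = 1.5, z_1 = 2.5, h_1 = 3.5, x_2 = 3.5, y_2 = 2.5, z_2 = 2.5, h_2 = 3.5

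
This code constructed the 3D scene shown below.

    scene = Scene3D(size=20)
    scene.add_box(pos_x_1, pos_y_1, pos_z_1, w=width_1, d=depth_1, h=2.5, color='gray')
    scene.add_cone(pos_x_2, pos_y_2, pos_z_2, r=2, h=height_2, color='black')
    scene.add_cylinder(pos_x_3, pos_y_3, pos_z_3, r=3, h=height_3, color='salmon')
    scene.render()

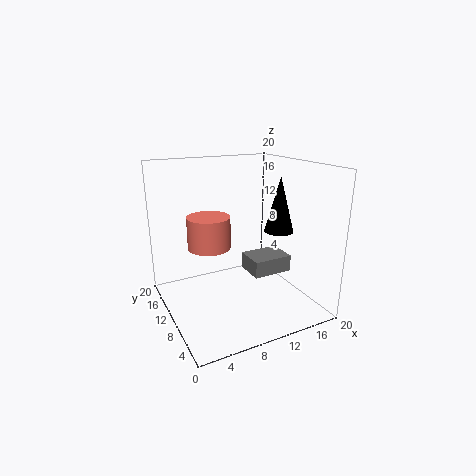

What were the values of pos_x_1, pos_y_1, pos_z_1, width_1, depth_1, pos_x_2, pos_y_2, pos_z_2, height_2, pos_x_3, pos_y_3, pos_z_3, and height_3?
pos_x_1 = 12.5, pos_y_1 = 9, pos_z_1 = 3.5, width_1 = 6, depth_1 = 4.5, pos_x_2 = 15, pos_y_2 = 7.5, pos_z_2 = 11, height_2 = 7.5, pos_x_3 = 6.5, pos_y_3 = 12, pos_z_3 = 8.5, height_3 = 4.5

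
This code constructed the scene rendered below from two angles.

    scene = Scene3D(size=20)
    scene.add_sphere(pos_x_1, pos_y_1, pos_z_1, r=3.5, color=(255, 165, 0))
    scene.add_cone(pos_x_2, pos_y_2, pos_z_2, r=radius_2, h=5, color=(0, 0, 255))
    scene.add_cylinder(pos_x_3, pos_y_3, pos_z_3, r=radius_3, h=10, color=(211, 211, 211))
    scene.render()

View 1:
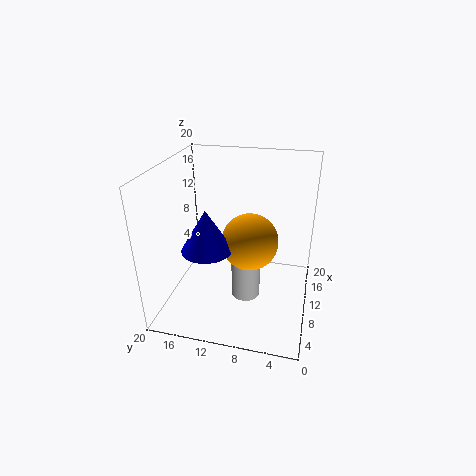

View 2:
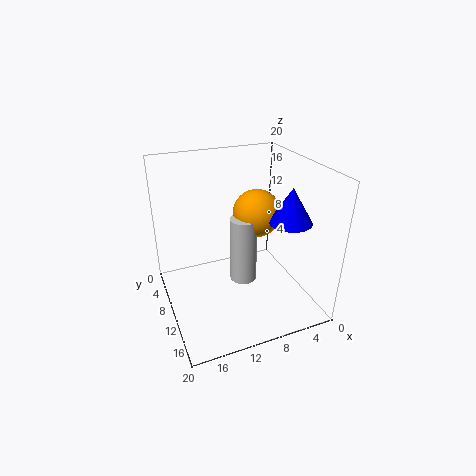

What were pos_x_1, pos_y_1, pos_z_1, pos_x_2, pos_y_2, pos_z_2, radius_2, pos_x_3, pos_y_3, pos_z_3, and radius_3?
pos_x_1 = 6
pos_y_1 = 7.5
pos_z_1 = 12
pos_x_2 = 3
pos_y_2 = 12
pos_z_2 = 12
radius_2 = 3
pos_x_3 = 8.5
pos_y_3 = 8.5
pos_z_3 = 2
radius_3 = 2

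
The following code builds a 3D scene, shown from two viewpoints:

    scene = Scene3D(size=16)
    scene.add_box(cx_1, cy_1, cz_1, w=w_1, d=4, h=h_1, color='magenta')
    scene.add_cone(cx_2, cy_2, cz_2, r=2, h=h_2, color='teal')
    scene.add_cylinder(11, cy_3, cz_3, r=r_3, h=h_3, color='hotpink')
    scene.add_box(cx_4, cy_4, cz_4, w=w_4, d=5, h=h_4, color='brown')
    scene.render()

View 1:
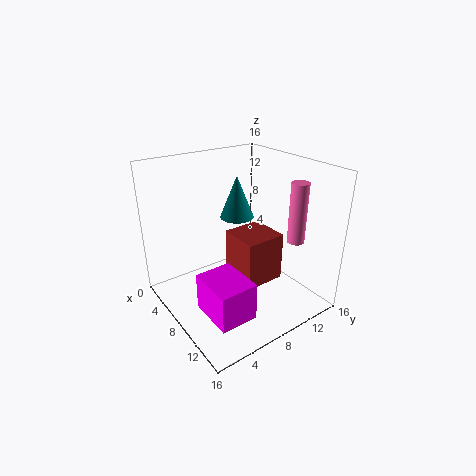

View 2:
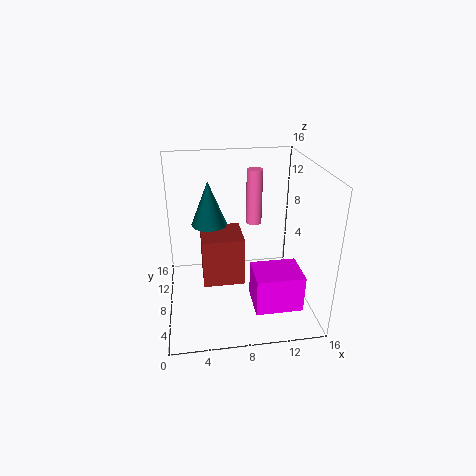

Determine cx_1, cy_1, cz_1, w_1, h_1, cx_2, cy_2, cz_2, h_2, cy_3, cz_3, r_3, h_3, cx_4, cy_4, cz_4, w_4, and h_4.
cx_1 = 9
cy_1 = 2
cz_1 = 2
w_1 = 5
h_1 = 4
cx_2 = 5
cy_2 = 10
cz_2 = 9
h_2 = 5
cy_3 = 14
cz_3 = 7
r_3 = 1
h_3 = 7
cx_4 = 4
cy_4 = 9
cz_4 = 1
w_4 = 5
h_4 = 6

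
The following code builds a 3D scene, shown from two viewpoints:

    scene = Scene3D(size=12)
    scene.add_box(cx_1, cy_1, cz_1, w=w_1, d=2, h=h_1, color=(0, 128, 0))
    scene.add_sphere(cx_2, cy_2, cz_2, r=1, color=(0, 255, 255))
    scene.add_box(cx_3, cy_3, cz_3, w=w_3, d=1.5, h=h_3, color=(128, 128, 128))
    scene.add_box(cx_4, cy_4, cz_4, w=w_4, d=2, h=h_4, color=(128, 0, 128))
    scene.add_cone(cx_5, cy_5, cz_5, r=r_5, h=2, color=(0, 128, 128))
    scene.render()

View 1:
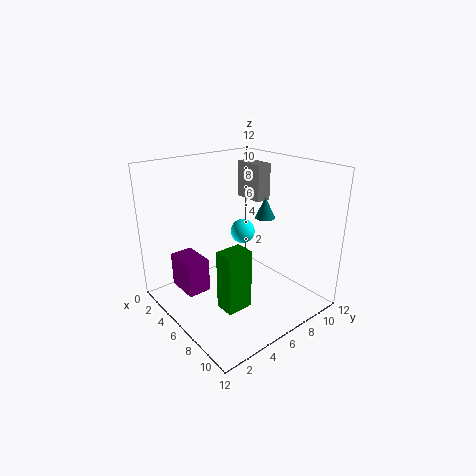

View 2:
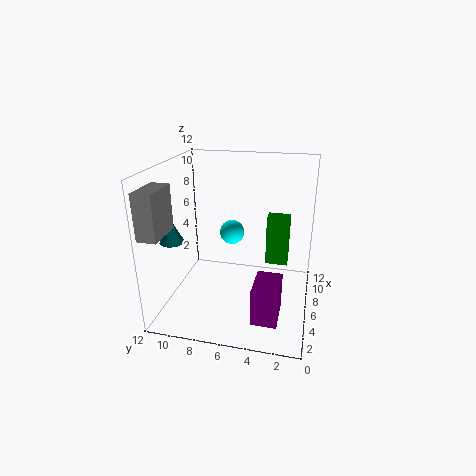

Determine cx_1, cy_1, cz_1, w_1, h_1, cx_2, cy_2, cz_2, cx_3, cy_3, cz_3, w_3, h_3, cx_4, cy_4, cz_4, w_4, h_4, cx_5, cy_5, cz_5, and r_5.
cx_1 = 8.5; cy_1 = 2; cz_1 = 2.5; w_1 = 1.5; h_1 = 4.5; cx_2 = 6; cy_2 = 6.5; cz_2 = 6.5; cx_3 = 0.5; cy_3 = 10.5; cz_3 = 7.5; w_3 = 3; h_3 = 3.5; cx_4 = 1.5; cy_4 = 2; cz_4 = 1; w_4 = 3; h_4 = 3; cx_5 = 4; cy_5 = 11; cz_5 = 6; r_5 = 1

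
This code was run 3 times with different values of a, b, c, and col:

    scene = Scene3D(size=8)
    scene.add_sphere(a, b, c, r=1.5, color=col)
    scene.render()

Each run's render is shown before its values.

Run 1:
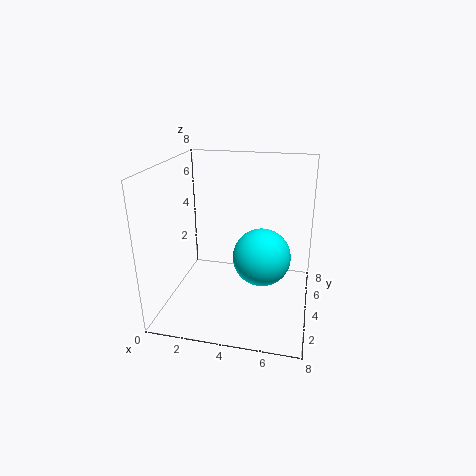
a = 5.5, b = 3, c = 3.5, col = 'cyan'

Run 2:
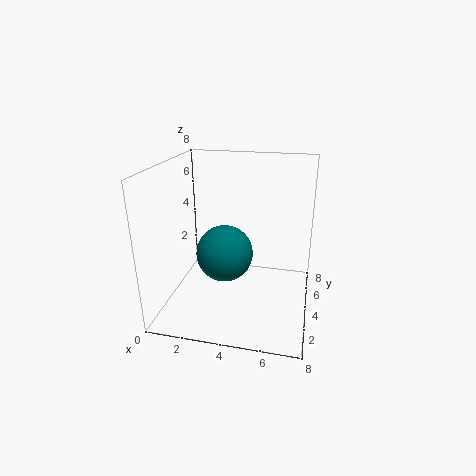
a = 3.5, b = 3, c = 3.5, col = 'teal'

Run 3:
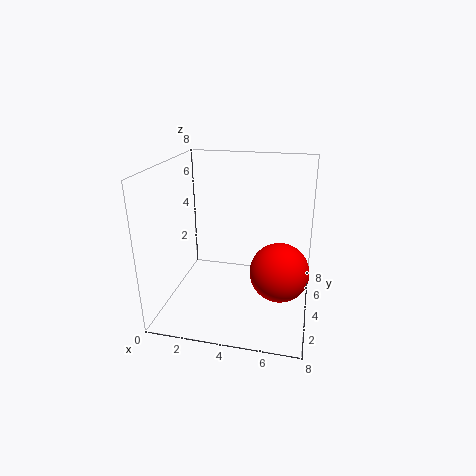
a = 6.5, b = 2.5, c = 3, col = 'red'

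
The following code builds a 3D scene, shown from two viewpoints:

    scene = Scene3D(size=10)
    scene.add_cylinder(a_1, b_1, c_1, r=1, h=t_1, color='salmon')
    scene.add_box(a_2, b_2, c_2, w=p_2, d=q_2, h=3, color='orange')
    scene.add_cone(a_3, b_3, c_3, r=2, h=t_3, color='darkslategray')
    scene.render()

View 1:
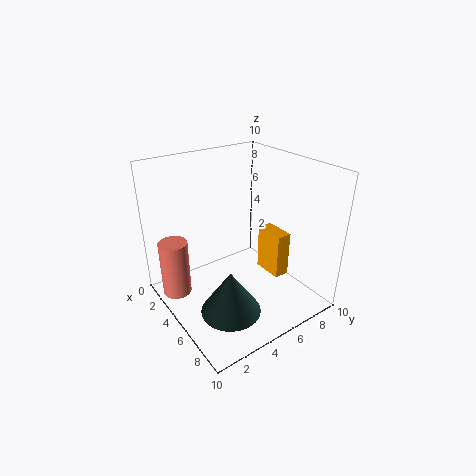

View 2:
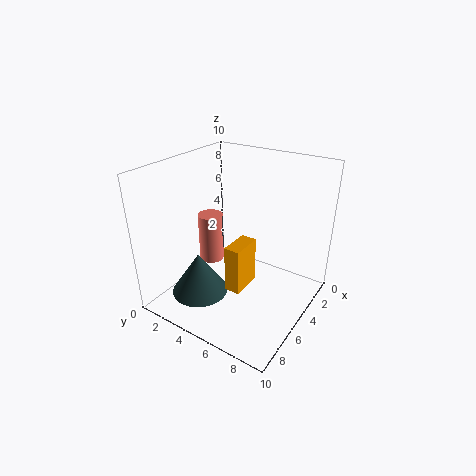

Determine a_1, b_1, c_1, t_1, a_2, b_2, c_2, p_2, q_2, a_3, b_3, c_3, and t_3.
a_1 = 3, b_1 = 1, c_1 = 1, t_1 = 4, a_2 = 6, b_2 = 6, c_2 = 3, p_2 = 2, q_2 = 1, a_3 = 7, b_3 = 3, c_3 = 1, t_3 = 3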